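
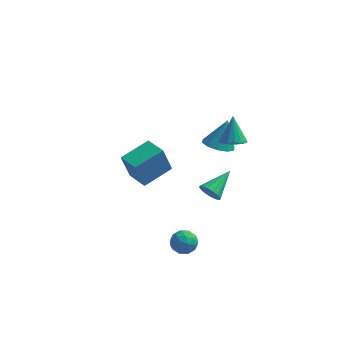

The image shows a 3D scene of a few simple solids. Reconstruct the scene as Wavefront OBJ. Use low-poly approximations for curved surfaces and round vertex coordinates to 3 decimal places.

v 3.648 0.34 2.936
v 4.405 0.627 2.897
v 3.452 1.08 4.544
v 4.166 0.927 2.729
v 3.788 1.071 2.617
v 3.373 1.019 2.59
v 3.031 0.785 2.657
v 2.855 0.431 2.798
v 2.891 0.054 2.976
v 3.13 -0.247 3.144
v 3.508 -0.391 3.256
v 3.923 -0.339 3.283
v 4.265 -0.104 3.216
v 4.441 0.249 3.075
v 1.841 -2.75 -3.863
v 2.33 -3.446 -3.914
v 1.27 -3.234 -2.706
v 1.759 -3.93 -2.757
v 2.11 -3.175 -2.58
v 2.463 -2.876 -3.295
v 1.137 -3.804 -3.325
v 1.49 -3.505 -4.04
v 1.894 -4.098 -3.581
v 2.496 -3.709 -3.121
v 1.104 -2.971 -3.499
v 1.706 -2.582 -3.039
v 2.136 -3.055 -3.99
v 1.464 -3.625 -2.63
v 1.671 -3.181 -2.526
v 1.958 -3.59 -2.556
v 2.214 -2.72 -3.627
v 2.501 -3.129 -3.656
v 2.372 -2.97 -2.872
v 1.099 -3.551 -2.964
v 1.386 -3.96 -2.993
v 1.642 -3.09 -4.064
v 1.929 -3.499 -4.094
v 1.228 -3.71 -3.748
v 2.167 -3.848 -3.824
v 1.831 -4.132 -3.144
v 1.465 -4.058 -3.478
v 1.673 -3.882 -3.898
v 2.52 -3.619 -3.553
v 2.185 -3.903 -2.873
v 2.392 -3.46 -2.77
v 2.599 -3.284 -3.19
v 2.264 -4.002 -3.358
v 1.415 -2.777 -3.747
v 1.08 -3.061 -3.067
v 1.001 -3.396 -3.43
v 1.208 -3.22 -3.85
v 1.769 -2.548 -3.476
v 1.433 -2.832 -2.796
v 1.927 -2.798 -2.722
v 2.135 -2.622 -3.142
v 1.336 -2.678 -3.262
v -2.254 2.848 -4.331
v -2.699 2.49 -2.456
v -3.44 3.827 -4.425
v -3.885 3.469 -2.55
v -0.995 4.431 -3.73
v -1.44 4.073 -1.855
v -2.181 5.41 -3.824
v -2.626 5.052 -1.949
v 1.679 3.101 -4.342
v 2.096 3.239 -4.987
v 2.501 4.759 -3.458
v 1.75 3.439 -5.041
v 1.385 3.549 -4.909
v 1.099 3.539 -4.624
v 0.968 3.412 -4.264
v 1.028 3.201 -3.925
v 1.262 2.964 -3.697
v 1.609 2.763 -3.643
v 1.974 2.653 -3.775
v 2.26 2.663 -4.06
v 2.391 2.791 -4.42
v 2.331 3.001 -4.759
v 2.148 3.111 0.162
v 3.13 2.917 0.024
v 2.532 3.789 1.938
v 3.018 3.499 -0.174
v 2.575 3.932 -0.244
v 1.968 4.052 -0.158
v 1.43 3.812 0.049
v 1.167 3.305 0.3
v 1.278 2.723 0.497
v 1.722 2.29 0.567
v 2.329 2.17 0.482
v 2.866 2.41 0.274
f 2 1 4
f 2 4 3
f 4 1 5
f 4 5 3
f 5 1 6
f 5 6 3
f 6 1 7
f 6 7 3
f 7 1 8
f 7 8 3
f 8 1 9
f 8 9 3
f 9 1 10
f 9 10 3
f 10 1 11
f 10 11 3
f 11 1 12
f 11 12 3
f 12 1 13
f 12 13 3
f 13 1 14
f 13 14 3
f 14 1 2
f 14 2 3
f 15 52 31
f 52 26 55
f 31 55 20
f 52 55 31
f 15 31 27
f 31 20 32
f 27 32 16
f 31 32 27
f 15 27 36
f 27 16 37
f 36 37 22
f 27 37 36
f 15 36 48
f 36 22 51
f 48 51 25
f 36 51 48
f 15 48 52
f 48 25 56
f 52 56 26
f 48 56 52
f 16 32 43
f 32 20 46
f 43 46 24
f 32 46 43
f 20 55 33
f 55 26 54
f 33 54 19
f 55 54 33
f 26 56 53
f 56 25 49
f 53 49 17
f 56 49 53
f 25 51 50
f 51 22 38
f 50 38 21
f 51 38 50
f 22 37 42
f 37 16 39
f 42 39 23
f 37 39 42
f 18 44 30
f 44 24 45
f 30 45 19
f 44 45 30
f 18 30 28
f 30 19 29
f 28 29 17
f 30 29 28
f 18 28 35
f 28 17 34
f 35 34 21
f 28 34 35
f 18 35 40
f 35 21 41
f 40 41 23
f 35 41 40
f 18 40 44
f 40 23 47
f 44 47 24
f 40 47 44
f 19 45 33
f 45 24 46
f 33 46 20
f 45 46 33
f 17 29 53
f 29 19 54
f 53 54 26
f 29 54 53
f 21 34 50
f 34 17 49
f 50 49 25
f 34 49 50
f 23 41 42
f 41 21 38
f 42 38 22
f 41 38 42
f 24 47 43
f 47 23 39
f 43 39 16
f 47 39 43
f 58 60 57
f 61 58 57
f 57 60 59
f 59 61 57
f 58 64 60
f 62 58 61
f 62 64 58
f 60 64 59
f 63 61 59
f 59 64 63
f 63 62 61
f 64 62 63
f 66 65 68
f 66 68 67
f 68 65 69
f 68 69 67
f 69 65 70
f 69 70 67
f 70 65 71
f 70 71 67
f 71 65 72
f 71 72 67
f 72 65 73
f 72 73 67
f 73 65 74
f 73 74 67
f 74 65 75
f 74 75 67
f 75 65 76
f 75 76 67
f 76 65 77
f 76 77 67
f 77 65 78
f 77 78 67
f 78 65 66
f 78 66 67
f 80 79 82
f 80 82 81
f 82 79 83
f 82 83 81
f 83 79 84
f 83 84 81
f 84 79 85
f 84 85 81
f 85 79 86
f 85 86 81
f 86 79 87
f 86 87 81
f 87 79 88
f 87 88 81
f 88 79 89
f 88 89 81
f 89 79 90
f 89 90 81
f 90 79 80
f 90 80 81



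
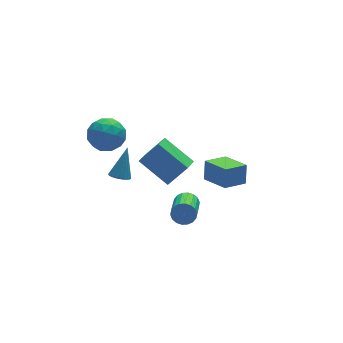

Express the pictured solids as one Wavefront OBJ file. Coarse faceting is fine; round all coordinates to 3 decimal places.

v -3.787 -0.648 2.726
v -3.515 -0.204 2.409
v -3.033 0.008 4.294
v -3.736 -0.097 2.47
v -3.967 -0.085 2.576
v -4.166 -0.171 2.708
v -4.299 -0.339 2.842
v -4.344 -0.561 2.957
v -4.293 -0.798 3.031
v -4.154 -1.009 3.053
v -3.951 -1.158 3.018
v -3.72 -1.218 2.932
v -3.501 -1.18 2.811
v -3.331 -1.051 2.675
v -3.239 -0.851 2.548
v -3.243 -0.617 2.451
v -3.34 -0.388 2.402
v -3.429 3.85 3.191
v -2.372 3.536 3.465
v -3.608 2.344 2.155
v -2.551 2.03 2.429
v -3.371 2.014 3.215
v -3.26 2.945 3.856
v -2.72 2.935 1.764
v -2.609 3.866 2.405
v -1.934 2.97 2.584
v -2.337 2.402 3.48
v -3.643 3.478 2.14
v -4.046 2.91 3.036
v -2.885 3.826 3.419
v -3.095 2.054 2.201
v -3.577 2.045 2.663
v -2.956 1.861 2.824
v -3.407 3.478 3.648
v -2.786 3.294 3.81
v -3.372 2.399 3.663
v -3.194 2.586 1.81
v -2.573 2.402 1.972
v -3.024 4.019 2.796
v -2.403 3.835 2.957
v -2.608 3.481 1.957
v -2.007 3.308 3.062
v -2.112 2.423 2.453
v -2.211 2.955 2.062
v -2.146 3.502 2.439
v -2.243 2.974 3.589
v -2.348 2.088 2.98
v -2.83 2.079 3.442
v -2.765 2.627 3.819
v -1.985 2.641 3.071
v -3.632 3.792 2.64
v -3.737 2.906 2.031
v -3.215 3.253 1.801
v -3.15 3.801 2.178
v -3.868 3.457 3.167
v -3.973 2.572 2.558
v -3.834 2.378 3.181
v -3.769 2.925 3.558
v -3.995 3.239 2.549
v 3.019 0.666 -2.482
v 3.278 1.118 -1.314
v 2.569 2.361 -3.039
v 2.829 2.813 -1.87
v 4.431 0.907 -2.89
v 4.691 1.359 -1.721
v 3.982 2.602 -3.446
v 4.241 3.054 -2.278
v -1.393 -1.405 1.655
v -0.381 -1.688 2.94
v -2.363 0.114 2.753
v -1.35 -0.169 4.038
v -0.69 -0.671 1.262
v 0.323 -0.954 2.547
v -1.659 0.848 2.36
v -0.647 0.565 3.645
v 0.242 -0.267 -1.768
v 0.685 -0.235 -1.213
v -0.18 -1.7 -0.438
v -0.622 -1.733 -0.992
v 0.447 -0.047 -1.124
v -0.418 -1.513 -0.349
v 0.168 0.097 -1.163
v -0.697 -1.369 -0.387
v -0.096 0.169 -1.321
v -0.961 -1.297 -0.545
v -0.293 0.154 -1.568
v -1.157 -1.311 -0.792
v -0.384 0.056 -1.854
v -1.248 -1.409 -1.079
v -0.351 -0.106 -2.123
v -1.215 -1.571 -1.348
v -0.2 -0.3 -2.322
v -1.065 -1.765 -1.547
v 0.038 -0.487 -2.411
v -0.827 -1.953 -1.636
v 0.317 -0.631 -2.373
v -0.548 -2.097 -1.597
v 0.581 -0.703 -2.215
v -0.284 -2.169 -1.439
v 0.777 -0.689 -1.968
v -0.087 -2.154 -1.192
v 0.868 -0.591 -1.681
v 0.004 -2.056 -0.906
v 0.835 -0.429 -1.412
v -0.029 -1.894 -0.637
f 2 1 4
f 2 4 3
f 4 1 5
f 4 5 3
f 5 1 6
f 5 6 3
f 6 1 7
f 6 7 3
f 7 1 8
f 7 8 3
f 8 1 9
f 8 9 3
f 9 1 10
f 9 10 3
f 10 1 11
f 10 11 3
f 11 1 12
f 11 12 3
f 12 1 13
f 12 13 3
f 13 1 14
f 13 14 3
f 14 1 15
f 14 15 3
f 15 1 16
f 15 16 3
f 16 1 17
f 16 17 3
f 17 1 2
f 17 2 3
f 18 55 34
f 55 29 58
f 34 58 23
f 55 58 34
f 18 34 30
f 34 23 35
f 30 35 19
f 34 35 30
f 18 30 39
f 30 19 40
f 39 40 25
f 30 40 39
f 18 39 51
f 39 25 54
f 51 54 28
f 39 54 51
f 18 51 55
f 51 28 59
f 55 59 29
f 51 59 55
f 19 35 46
f 35 23 49
f 46 49 27
f 35 49 46
f 23 58 36
f 58 29 57
f 36 57 22
f 58 57 36
f 29 59 56
f 59 28 52
f 56 52 20
f 59 52 56
f 28 54 53
f 54 25 41
f 53 41 24
f 54 41 53
f 25 40 45
f 40 19 42
f 45 42 26
f 40 42 45
f 21 47 33
f 47 27 48
f 33 48 22
f 47 48 33
f 21 33 31
f 33 22 32
f 31 32 20
f 33 32 31
f 21 31 38
f 31 20 37
f 38 37 24
f 31 37 38
f 21 38 43
f 38 24 44
f 43 44 26
f 38 44 43
f 21 43 47
f 43 26 50
f 47 50 27
f 43 50 47
f 22 48 36
f 48 27 49
f 36 49 23
f 48 49 36
f 20 32 56
f 32 22 57
f 56 57 29
f 32 57 56
f 24 37 53
f 37 20 52
f 53 52 28
f 37 52 53
f 26 44 45
f 44 24 41
f 45 41 25
f 44 41 45
f 27 50 46
f 50 26 42
f 46 42 19
f 50 42 46
f 61 63 60
f 64 61 60
f 60 63 62
f 62 64 60
f 61 67 63
f 65 61 64
f 65 67 61
f 63 67 62
f 66 64 62
f 62 67 66
f 66 65 64
f 67 65 66
f 69 71 68
f 72 69 68
f 68 71 70
f 70 72 68
f 69 75 71
f 73 69 72
f 73 75 69
f 71 75 70
f 74 72 70
f 70 75 74
f 74 73 72
f 75 73 74
f 77 76 80
f 77 80 78
f 78 80 81
f 78 81 79
f 80 76 82
f 80 82 81
f 81 82 83
f 81 83 79
f 82 76 84
f 82 84 83
f 83 84 85
f 83 85 79
f 84 76 86
f 84 86 85
f 85 86 87
f 85 87 79
f 86 76 88
f 86 88 87
f 87 88 89
f 87 89 79
f 88 76 90
f 88 90 89
f 89 90 91
f 89 91 79
f 90 76 92
f 90 92 91
f 91 92 93
f 91 93 79
f 92 76 94
f 92 94 93
f 93 94 95
f 93 95 79
f 94 76 96
f 94 96 95
f 95 96 97
f 95 97 79
f 96 76 98
f 96 98 97
f 97 98 99
f 97 99 79
f 98 76 100
f 98 100 99
f 99 100 101
f 99 101 79
f 100 76 102
f 100 102 101
f 101 102 103
f 101 103 79
f 102 76 104
f 102 104 103
f 103 104 105
f 103 105 79
f 104 76 77
f 104 77 105
f 105 77 78
f 105 78 79



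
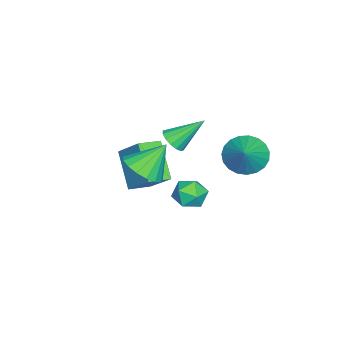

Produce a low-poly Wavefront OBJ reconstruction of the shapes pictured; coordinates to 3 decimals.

v 3.662 -1.655 0.094
v 4.348 -0.866 -0.08
v 3.018 -0.805 1.406
v 3.944 -0.739 -0.36
v 3.476 -0.823 -0.536
v 3.05 -1.097 -0.567
v 2.764 -1.498 -0.447
v 2.684 -1.936 -0.203
v 2.828 -2.309 0.109
v 3.163 -2.532 0.418
v 3.612 -2.554 0.652
v 4.073 -2.37 0.759
v 4.439 -2.022 0.714
v 4.628 -1.59 0.526
v 4.595 -1.173 0.24
v -0.765 -2.824 -4.509
v -2.001 -3.727 -2.971
v 0.039 -1.572 -3.128
v -1.198 -2.474 -1.59
v 0.078 -3.606 -4.29
v -1.159 -4.508 -2.752
v 0.881 -2.353 -2.909
v -0.355 -3.256 -1.371
v -2.046 -2.16 -2.066
v -1.769 -2.564 -1.524
v -2.614 -0.84 -0.794
v -1.486 -2.338 -1.632
v -1.353 -2.064 -1.856
v -1.406 -1.817 -2.137
v -1.629 -1.661 -2.398
v -1.965 -1.639 -2.571
v -2.322 -1.757 -2.608
v -2.605 -1.983 -2.5
v -2.738 -2.256 -2.276
v -2.686 -2.504 -1.996
v -2.462 -2.66 -1.734
v -2.126 -2.681 -1.561
v -1.839 1.335 -2.146
v -1.193 1.602 -2.983
v -0.561 1.605 -1.074
v -1.372 2.003 -2.87
v -1.632 2.289 -2.633
v -1.927 2.409 -2.311
v -2.208 2.344 -1.96
v -2.424 2.105 -1.642
v -2.539 1.732 -1.411
v -2.534 1.291 -1.307
v -2.408 0.857 -1.348
v -2.183 0.507 -1.527
v -1.9 0.299 -1.814
v -1.605 0.271 -2.157
v -1.352 0.426 -2.499
v -1.182 0.739 -2.779
v -1.126 1.155 -2.951
v 1.174 0.524 -2.658
v 1.707 0.344 -3.338
v 1.133 -0.864 -2.322
v 1.666 -1.044 -3.002
v 1.977 -0.603 -2.303
v 2.002 0.255 -2.511
v 0.838 -0.775 -3.149
v 0.863 0.083 -3.357
v 1.499 -0.459 -3.642
v 2.203 -0.353 -3.119
v 0.637 -0.167 -2.541
v 1.341 -0.061 -2.018
f 2 1 4
f 2 4 3
f 4 1 5
f 4 5 3
f 5 1 6
f 5 6 3
f 6 1 7
f 6 7 3
f 7 1 8
f 7 8 3
f 8 1 9
f 8 9 3
f 9 1 10
f 9 10 3
f 10 1 11
f 10 11 3
f 11 1 12
f 11 12 3
f 12 1 13
f 12 13 3
f 13 1 14
f 13 14 3
f 14 1 15
f 14 15 3
f 15 1 2
f 15 2 3
f 17 19 16
f 20 17 16
f 16 19 18
f 18 20 16
f 17 23 19
f 21 17 20
f 21 23 17
f 19 23 18
f 22 20 18
f 18 23 22
f 22 21 20
f 23 21 22
f 25 24 27
f 25 27 26
f 27 24 28
f 27 28 26
f 28 24 29
f 28 29 26
f 29 24 30
f 29 30 26
f 30 24 31
f 30 31 26
f 31 24 32
f 31 32 26
f 32 24 33
f 32 33 26
f 33 24 34
f 33 34 26
f 34 24 35
f 34 35 26
f 35 24 36
f 35 36 26
f 36 24 37
f 36 37 26
f 37 24 25
f 37 25 26
f 39 38 41
f 39 41 40
f 41 38 42
f 41 42 40
f 42 38 43
f 42 43 40
f 43 38 44
f 43 44 40
f 44 38 45
f 44 45 40
f 45 38 46
f 45 46 40
f 46 38 47
f 46 47 40
f 47 38 48
f 47 48 40
f 48 38 49
f 48 49 40
f 49 38 50
f 49 50 40
f 50 38 51
f 50 51 40
f 51 38 52
f 51 52 40
f 52 38 53
f 52 53 40
f 53 38 54
f 53 54 40
f 54 38 39
f 54 39 40
f 55 66 60
f 55 60 56
f 55 56 62
f 55 62 65
f 55 65 66
f 56 60 64
f 60 66 59
f 66 65 57
f 65 62 61
f 62 56 63
f 58 64 59
f 58 59 57
f 58 57 61
f 58 61 63
f 58 63 64
f 59 64 60
f 57 59 66
f 61 57 65
f 63 61 62
f 64 63 56



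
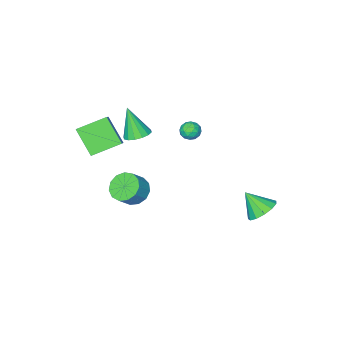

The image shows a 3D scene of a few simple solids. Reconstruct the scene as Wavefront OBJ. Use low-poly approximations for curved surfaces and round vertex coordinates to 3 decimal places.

v 1.52 -0.509 1.426
v 1.523 -1.815 2.737
v 2.331 0.469 2.398
v 2.334 -0.837 3.709
v 3.046 -1.143 0.791
v 3.049 -2.449 2.102
v 3.857 -0.165 1.763
v 3.86 -1.471 3.074
v -3.741 -1.101 -0.298
v -3.282 -1.108 -0.761
v -4.258 -1.872 -0.799
v -3.799 -1.879 -1.262
v -3.659 -2.088 -0.66
v -3.34 -1.612 -0.351
v -4.2 -1.368 -1.209
v -3.881 -0.892 -0.9
v -3.566 -1.274 -1.324
v -3.231 -1.719 -0.985
v -4.309 -1.261 -0.575
v -3.974 -1.706 -0.236
v -3.466 -1.037 -0.486
v -4.074 -1.943 -1.074
v -3.992 -2.066 -0.721
v -3.722 -2.07 -0.993
v -3.5 -1.333 -0.245
v -3.23 -1.337 -0.516
v -3.452 -1.913 -0.457
v -4.31 -1.643 -1.044
v -4.04 -1.647 -1.315
v -3.818 -0.91 -0.567
v -3.548 -0.914 -0.839
v -4.088 -1.067 -1.103
v -3.363 -1.139 -1.089
v -3.667 -1.592 -1.383
v -3.903 -1.291 -1.352
v -3.715 -1.011 -1.17
v -3.166 -1.4 -0.889
v -3.47 -1.853 -1.183
v -3.388 -1.976 -0.83
v -3.2 -1.696 -0.648
v -3.333 -1.497 -1.22
v -4.07 -1.127 -0.377
v -4.374 -1.58 -0.671
v -4.34 -1.284 -0.912
v -4.152 -1.004 -0.73
v -3.873 -1.388 -0.177
v -4.177 -1.841 -0.471
v -3.825 -1.969 -0.39
v -3.637 -1.689 -0.208
v -4.207 -1.483 -0.34
v -0.18 -1.541 0.612
v 0.59 -1.721 0.491
v -0.08 -2.319 2.408
v 0.593 -1.341 0.656
v 0.389 -1.014 0.808
v 0.033 -0.829 0.908
v -0.381 -0.835 0.928
v -0.741 -1.03 0.864
v -0.95 -1.362 0.732
v -0.953 -1.742 0.568
v -0.749 -2.068 0.415
v -0.392 -2.254 0.315
v 0.022 -2.248 0.295
v 0.381 -2.053 0.359
v -4.121 4.308 -3.972
v -3.287 4.797 -3.883
v -3.679 3.352 -2.848
v -3.642 5.034 -3.542
v -4.148 5.041 -3.337
v -4.646 4.815 -3.333
v -4.977 4.429 -3.532
v -5.036 4.004 -3.871
v -4.805 3.676 -4.241
v -4.356 3.548 -4.526
v -3.833 3.662 -4.635
v -3.401 3.981 -4.533
v -3.198 4.404 -4.253
v 0.261 -1.26 -3.738
v 0.877 -0.886 -4.372
v 1.675 -0.785 -3.536
v 1.059 -1.16 -2.902
v 0.604 -0.47 -4.161
v 1.402 -0.369 -3.325
v 0.221 -0.304 -3.815
v 1.02 -0.204 -2.98
v -0.148 -0.443 -3.446
v 0.65 -0.342 -2.61
v -0.388 -0.841 -3.169
v 0.41 -0.74 -2.333
v -0.422 -1.372 -3.072
v 0.376 -1.271 -2.237
v -0.239 -1.868 -3.187
v 0.559 -1.767 -2.352
v 0.103 -2.171 -3.477
v 0.901 -2.07 -2.641
v 0.495 -2.185 -3.85
v 1.293 -2.084 -3.014
v 0.812 -1.905 -4.187
v 1.611 -1.805 -3.351
v 0.955 -1.421 -4.381
v 1.753 -1.32 -3.546
f 2 4 1
f 5 2 1
f 1 4 3
f 3 5 1
f 2 8 4
f 6 2 5
f 6 8 2
f 4 8 3
f 7 5 3
f 3 8 7
f 7 6 5
f 8 6 7
f 9 46 25
f 46 20 49
f 25 49 14
f 46 49 25
f 9 25 21
f 25 14 26
f 21 26 10
f 25 26 21
f 9 21 30
f 21 10 31
f 30 31 16
f 21 31 30
f 9 30 42
f 30 16 45
f 42 45 19
f 30 45 42
f 9 42 46
f 42 19 50
f 46 50 20
f 42 50 46
f 10 26 37
f 26 14 40
f 37 40 18
f 26 40 37
f 14 49 27
f 49 20 48
f 27 48 13
f 49 48 27
f 20 50 47
f 50 19 43
f 47 43 11
f 50 43 47
f 19 45 44
f 45 16 32
f 44 32 15
f 45 32 44
f 16 31 36
f 31 10 33
f 36 33 17
f 31 33 36
f 12 38 24
f 38 18 39
f 24 39 13
f 38 39 24
f 12 24 22
f 24 13 23
f 22 23 11
f 24 23 22
f 12 22 29
f 22 11 28
f 29 28 15
f 22 28 29
f 12 29 34
f 29 15 35
f 34 35 17
f 29 35 34
f 12 34 38
f 34 17 41
f 38 41 18
f 34 41 38
f 13 39 27
f 39 18 40
f 27 40 14
f 39 40 27
f 11 23 47
f 23 13 48
f 47 48 20
f 23 48 47
f 15 28 44
f 28 11 43
f 44 43 19
f 28 43 44
f 17 35 36
f 35 15 32
f 36 32 16
f 35 32 36
f 18 41 37
f 41 17 33
f 37 33 10
f 41 33 37
f 52 51 54
f 52 54 53
f 54 51 55
f 54 55 53
f 55 51 56
f 55 56 53
f 56 51 57
f 56 57 53
f 57 51 58
f 57 58 53
f 58 51 59
f 58 59 53
f 59 51 60
f 59 60 53
f 60 51 61
f 60 61 53
f 61 51 62
f 61 62 53
f 62 51 63
f 62 63 53
f 63 51 64
f 63 64 53
f 64 51 52
f 64 52 53
f 66 65 68
f 66 68 67
f 68 65 69
f 68 69 67
f 69 65 70
f 69 70 67
f 70 65 71
f 70 71 67
f 71 65 72
f 71 72 67
f 72 65 73
f 72 73 67
f 73 65 74
f 73 74 67
f 74 65 75
f 74 75 67
f 75 65 76
f 75 76 67
f 76 65 77
f 76 77 67
f 77 65 66
f 77 66 67
f 79 78 82
f 79 82 80
f 80 82 83
f 80 83 81
f 82 78 84
f 82 84 83
f 83 84 85
f 83 85 81
f 84 78 86
f 84 86 85
f 85 86 87
f 85 87 81
f 86 78 88
f 86 88 87
f 87 88 89
f 87 89 81
f 88 78 90
f 88 90 89
f 89 90 91
f 89 91 81
f 90 78 92
f 90 92 91
f 91 92 93
f 91 93 81
f 92 78 94
f 92 94 93
f 93 94 95
f 93 95 81
f 94 78 96
f 94 96 95
f 95 96 97
f 95 97 81
f 96 78 98
f 96 98 97
f 97 98 99
f 97 99 81
f 98 78 100
f 98 100 99
f 99 100 101
f 99 101 81
f 100 78 79
f 100 79 101
f 101 79 80
f 101 80 81



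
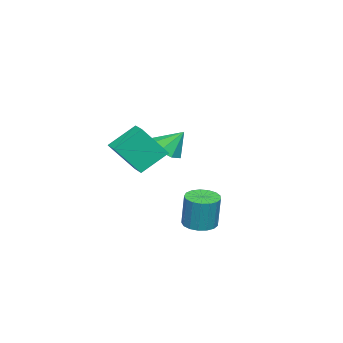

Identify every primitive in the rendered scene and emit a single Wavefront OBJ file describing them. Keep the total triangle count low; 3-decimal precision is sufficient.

v -3.054 -1.538 -0.863
v -2.327 -0.905 -1.226
v -3.246 -0.602 0.383
v -3.049 -0.715 -1.481
v -3.773 -1.007 -1.374
v -4.076 -1.61 -0.967
v -3.78 -2.171 -0.499
v -3.059 -2.362 -0.244
v -2.334 -2.07 -0.352
v -2.031 -1.466 -0.759
v 1.1 2.28 -4.249
v 1.726 2.948 -4.413
v 1.966 3.208 -2.434
v 1.34 2.54 -2.271
v 1.338 3.167 -4.395
v 1.579 3.427 -2.416
v 0.897 3.183 -4.343
v 1.137 3.443 -2.364
v 0.501 2.992 -4.27
v 0.742 3.251 -2.291
v 0.243 2.638 -4.192
v 0.484 2.897 -2.213
v 0.181 2.202 -4.127
v 0.422 2.461 -2.149
v 0.33 1.784 -4.091
v 0.57 2.043 -2.112
v 0.654 1.479 -4.09
v 0.895 1.739 -2.111
v 1.081 1.359 -4.126
v 1.322 1.618 -2.148
v 1.513 1.449 -4.19
v 1.753 1.709 -2.212
v 1.849 1.73 -4.268
v 2.09 1.989 -2.29
v 2.014 2.137 -4.342
v 2.254 2.396 -2.363
v 1.969 2.576 -4.394
v 2.21 2.836 -2.415
v 1.798 0.52 0.858
v 2.642 -0.542 2.577
v 2.562 1.25 0.933
v 3.407 0.188 2.653
v 2.873 -0.488 -0.293
v 3.718 -1.55 1.427
v 3.638 0.242 -0.217
v 4.482 -0.82 1.502
f 2 1 4
f 2 4 3
f 4 1 5
f 4 5 3
f 5 1 6
f 5 6 3
f 6 1 7
f 6 7 3
f 7 1 8
f 7 8 3
f 8 1 9
f 8 9 3
f 9 1 10
f 9 10 3
f 10 1 2
f 10 2 3
f 12 11 15
f 12 15 13
f 13 15 16
f 13 16 14
f 15 11 17
f 15 17 16
f 16 17 18
f 16 18 14
f 17 11 19
f 17 19 18
f 18 19 20
f 18 20 14
f 19 11 21
f 19 21 20
f 20 21 22
f 20 22 14
f 21 11 23
f 21 23 22
f 22 23 24
f 22 24 14
f 23 11 25
f 23 25 24
f 24 25 26
f 24 26 14
f 25 11 27
f 25 27 26
f 26 27 28
f 26 28 14
f 27 11 29
f 27 29 28
f 28 29 30
f 28 30 14
f 29 11 31
f 29 31 30
f 30 31 32
f 30 32 14
f 31 11 33
f 31 33 32
f 32 33 34
f 32 34 14
f 33 11 35
f 33 35 34
f 34 35 36
f 34 36 14
f 35 11 37
f 35 37 36
f 36 37 38
f 36 38 14
f 37 11 12
f 37 12 38
f 38 12 13
f 38 13 14
f 40 42 39
f 43 40 39
f 39 42 41
f 41 43 39
f 40 46 42
f 44 40 43
f 44 46 40
f 42 46 41
f 45 43 41
f 41 46 45
f 45 44 43
f 46 44 45



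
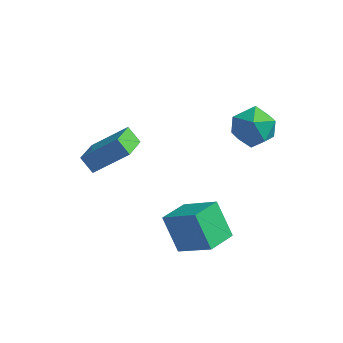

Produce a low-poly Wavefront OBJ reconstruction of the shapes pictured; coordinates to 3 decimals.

v 2.351 -4.79 -4.745
v 1.375 -4.122 -3.27
v 2.853 -3.407 -5.039
v 1.877 -2.74 -3.564
v 3.983 -5.12 -3.516
v 3.007 -4.453 -2.041
v 4.485 -3.738 -3.81
v 3.509 -3.07 -2.335
v 4.238 1.851 -0.538
v 4.825 1.009 0.04
v 2.935 0.571 -1.08
v 3.522 -0.271 -0.502
v 2.97 0.579 0.098
v 3.775 1.371 0.432
v 3.985 0.209 -1.472
v 4.79 1.001 -1.138
v 4.668 -0.005 -0.537
v 4.041 0.223 0.433
v 3.719 1.357 -1.473
v 3.092 1.585 -0.503
v -2.533 -3.812 -0.552
v -1.028 -3.199 0.762
v -2.61 -2.332 -1.155
v -1.105 -1.719 0.159
v -1.875 -4.041 -1.199
v -0.37 -3.428 0.115
v -1.952 -2.561 -1.802
v -0.447 -1.948 -0.488
f 2 4 1
f 5 2 1
f 1 4 3
f 3 5 1
f 2 8 4
f 6 2 5
f 6 8 2
f 4 8 3
f 7 5 3
f 3 8 7
f 7 6 5
f 8 6 7
f 9 20 14
f 9 14 10
f 9 10 16
f 9 16 19
f 9 19 20
f 10 14 18
f 14 20 13
f 20 19 11
f 19 16 15
f 16 10 17
f 12 18 13
f 12 13 11
f 12 11 15
f 12 15 17
f 12 17 18
f 13 18 14
f 11 13 20
f 15 11 19
f 17 15 16
f 18 17 10
f 22 24 21
f 25 22 21
f 21 24 23
f 23 25 21
f 22 28 24
f 26 22 25
f 26 28 22
f 24 28 23
f 27 25 23
f 23 28 27
f 27 26 25
f 28 26 27



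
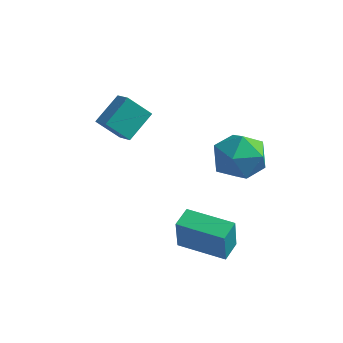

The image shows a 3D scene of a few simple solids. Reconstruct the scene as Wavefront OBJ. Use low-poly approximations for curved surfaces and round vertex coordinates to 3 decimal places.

v 1.808 0.328 -2.45
v 1.899 0.001 -0.927
v 1.785 1.266 -2.248
v 1.876 0.939 -0.725
v 3.824 0.401 -2.555
v 3.915 0.074 -1.032
v 3.801 1.339 -2.353
v 3.892 1.012 -0.83
v 3.503 4.134 1.645
v 3.881 3.601 0.616
v 2.079 2.779 1.824
v 2.457 2.246 0.795
v 3.151 2.198 1.797
v 4.031 3.036 1.686
v 1.929 3.344 0.754
v 2.809 4.182 0.643
v 2.908 3.113 0.065
v 3.664 2.404 0.709
v 2.296 3.976 1.731
v 3.052 3.267 2.375
v -1.624 2.015 1.509
v -2.418 1.535 2.476
v -1.316 3.232 2.366
v -2.11 2.753 3.333
v -0.93 1.587 1.867
v -1.724 1.108 2.834
v -0.622 2.805 2.724
v -1.416 2.325 3.691
f 2 4 1
f 5 2 1
f 1 4 3
f 3 5 1
f 2 8 4
f 6 2 5
f 6 8 2
f 4 8 3
f 7 5 3
f 3 8 7
f 7 6 5
f 8 6 7
f 9 20 14
f 9 14 10
f 9 10 16
f 9 16 19
f 9 19 20
f 10 14 18
f 14 20 13
f 20 19 11
f 19 16 15
f 16 10 17
f 12 18 13
f 12 13 11
f 12 11 15
f 12 15 17
f 12 17 18
f 13 18 14
f 11 13 20
f 15 11 19
f 17 15 16
f 18 17 10
f 22 24 21
f 25 22 21
f 21 24 23
f 23 25 21
f 22 28 24
f 26 22 25
f 26 28 22
f 24 28 23
f 27 25 23
f 23 28 27
f 27 26 25
f 28 26 27



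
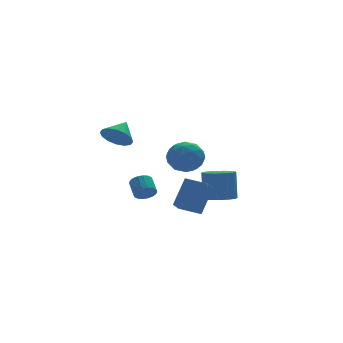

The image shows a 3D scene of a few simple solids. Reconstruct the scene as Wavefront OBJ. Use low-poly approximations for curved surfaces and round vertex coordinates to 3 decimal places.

v 3.599 2.796 -5.002
v 4.617 2.437 -4.974
v 4.74 2.945 -2.95
v 3.721 3.304 -2.978
v 4.647 3.027 -5.123
v 4.77 3.534 -3.099
v 4.344 3.543 -5.234
v 4.467 4.05 -3.21
v 3.804 3.822 -5.271
v 3.927 4.329 -3.248
v 3.2 3.775 -5.223
v 3.323 4.283 -3.199
v 2.721 3.418 -5.104
v 2.844 3.925 -3.081
v 2.522 2.864 -4.953
v 2.645 3.371 -2.929
v 2.664 2.288 -4.818
v 2.787 2.795 -2.794
v 3.103 1.873 -4.74
v 3.226 2.38 -2.717
v 3.699 1.752 -4.746
v 3.822 2.259 -2.723
v 4.263 1.962 -4.833
v 4.386 2.469 -2.809
v -4.349 -0.61 2.207
v -3.571 -0.813 1.563
v -3.451 0.15 3.053
v -3.785 -0.359 1.382
v -4.15 0.027 1.423
v -4.568 0.243 1.673
v -4.928 0.23 2.066
v -5.133 -0.008 2.497
v -5.127 -0.407 2.85
v -4.914 -0.861 3.031
v -4.548 -1.248 2.991
v -4.13 -1.463 2.741
v -3.77 -1.451 2.347
v -3.566 -1.213 1.916
v -0.887 -0.785 0.779
v -0.234 0.236 0.923
v 0.174 -1.236 -0.823
v 0.827 -0.215 -0.679
v 0.941 -1.131 0.119
v 0.285 -0.852 1.109
v -0.345 -0.148 -1.009
v -1.001 0.131 -0.019
v 0.1 0.629 -0.182
v 0.895 0.022 0.516
v -0.955 -1.022 -0.416
v -0.16 -1.629 0.282
v -0.654 -0.235 0.992
v 0.594 -0.765 -0.892
v 0.661 -1.303 -0.423
v 1.044 -0.703 -0.337
v -0.348 -0.874 1.101
v 0.035 -0.275 1.186
v 0.726 -1.078 0.713
v -0.095 -0.725 -1.086
v 0.288 -0.126 -1.001
v -1.104 -0.297 0.437
v -0.721 0.303 0.523
v -0.786 0.078 -0.613
v -0.074 0.596 0.427
v 0.55 0.331 -0.514
v -0.139 0.371 -0.709
v -0.524 0.534 -0.127
v 0.394 0.239 0.837
v 1.017 -0.026 -0.104
v 1.085 -0.564 0.365
v 0.699 -0.4 0.947
v 0.59 0.47 0.188
v -1.077 -0.974 0.204
v -0.454 -1.239 -0.737
v -0.759 -0.6 -0.847
v -1.145 -0.436 -0.265
v -0.61 -1.331 0.614
v 0.014 -1.596 -0.327
v 0.464 -1.534 0.227
v 0.079 -1.371 0.809
v -0.65 -1.47 -0.088
v -0.443 -3.109 -3.261
v 0.556 -2.481 -1.523
v -1.475 -2.134 -3.019
v -0.476 -1.506 -1.282
v 0.296 -2.134 -4.038
v 1.295 -1.506 -2.301
v -0.736 -1.159 -3.797
v 0.263 -0.531 -2.059
v -2.346 0.042 -2.76
v -1.802 0.256 -3.164
v -1.71 1.231 -2.524
v -2.254 1.018 -2.12
v -2.053 0.377 -3.313
v -1.961 1.353 -2.673
v -2.362 0.432 -3.353
v -2.269 1.408 -2.713
v -2.667 0.41 -3.275
v -2.575 1.386 -2.636
v -2.909 0.315 -3.095
v -2.817 1.291 -2.456
v -3.039 0.166 -2.849
v -2.947 1.142 -2.21
v -3.033 -0.007 -2.585
v -2.94 0.968 -1.946
v -2.89 -0.171 -2.356
v -2.798 0.804 -1.716
v -2.639 -0.293 -2.207
v -2.547 0.683 -1.567
v -2.331 -0.348 -2.167
v -2.238 0.628 -1.527
v -2.025 -0.326 -2.244
v -1.933 0.65 -1.605
v -1.783 -0.231 -2.424
v -1.691 0.745 -1.785
v -1.653 -0.082 -2.67
v -1.561 0.894 -2.031
v -1.66 0.092 -2.934
v -1.567 1.067 -2.295
f 2 1 5
f 2 5 3
f 3 5 6
f 3 6 4
f 5 1 7
f 5 7 6
f 6 7 8
f 6 8 4
f 7 1 9
f 7 9 8
f 8 9 10
f 8 10 4
f 9 1 11
f 9 11 10
f 10 11 12
f 10 12 4
f 11 1 13
f 11 13 12
f 12 13 14
f 12 14 4
f 13 1 15
f 13 15 14
f 14 15 16
f 14 16 4
f 15 1 17
f 15 17 16
f 16 17 18
f 16 18 4
f 17 1 19
f 17 19 18
f 18 19 20
f 18 20 4
f 19 1 21
f 19 21 20
f 20 21 22
f 20 22 4
f 21 1 23
f 21 23 22
f 22 23 24
f 22 24 4
f 23 1 2
f 23 2 24
f 24 2 3
f 24 3 4
f 26 25 28
f 26 28 27
f 28 25 29
f 28 29 27
f 29 25 30
f 29 30 27
f 30 25 31
f 30 31 27
f 31 25 32
f 31 32 27
f 32 25 33
f 32 33 27
f 33 25 34
f 33 34 27
f 34 25 35
f 34 35 27
f 35 25 36
f 35 36 27
f 36 25 37
f 36 37 27
f 37 25 38
f 37 38 27
f 38 25 26
f 38 26 27
f 39 76 55
f 76 50 79
f 55 79 44
f 76 79 55
f 39 55 51
f 55 44 56
f 51 56 40
f 55 56 51
f 39 51 60
f 51 40 61
f 60 61 46
f 51 61 60
f 39 60 72
f 60 46 75
f 72 75 49
f 60 75 72
f 39 72 76
f 72 49 80
f 76 80 50
f 72 80 76
f 40 56 67
f 56 44 70
f 67 70 48
f 56 70 67
f 44 79 57
f 79 50 78
f 57 78 43
f 79 78 57
f 50 80 77
f 80 49 73
f 77 73 41
f 80 73 77
f 49 75 74
f 75 46 62
f 74 62 45
f 75 62 74
f 46 61 66
f 61 40 63
f 66 63 47
f 61 63 66
f 42 68 54
f 68 48 69
f 54 69 43
f 68 69 54
f 42 54 52
f 54 43 53
f 52 53 41
f 54 53 52
f 42 52 59
f 52 41 58
f 59 58 45
f 52 58 59
f 42 59 64
f 59 45 65
f 64 65 47
f 59 65 64
f 42 64 68
f 64 47 71
f 68 71 48
f 64 71 68
f 43 69 57
f 69 48 70
f 57 70 44
f 69 70 57
f 41 53 77
f 53 43 78
f 77 78 50
f 53 78 77
f 45 58 74
f 58 41 73
f 74 73 49
f 58 73 74
f 47 65 66
f 65 45 62
f 66 62 46
f 65 62 66
f 48 71 67
f 71 47 63
f 67 63 40
f 71 63 67
f 82 84 81
f 85 82 81
f 81 84 83
f 83 85 81
f 82 88 84
f 86 82 85
f 86 88 82
f 84 88 83
f 87 85 83
f 83 88 87
f 87 86 85
f 88 86 87
f 90 89 93
f 90 93 91
f 91 93 94
f 91 94 92
f 93 89 95
f 93 95 94
f 94 95 96
f 94 96 92
f 95 89 97
f 95 97 96
f 96 97 98
f 96 98 92
f 97 89 99
f 97 99 98
f 98 99 100
f 98 100 92
f 99 89 101
f 99 101 100
f 100 101 102
f 100 102 92
f 101 89 103
f 101 103 102
f 102 103 104
f 102 104 92
f 103 89 105
f 103 105 104
f 104 105 106
f 104 106 92
f 105 89 107
f 105 107 106
f 106 107 108
f 106 108 92
f 107 89 109
f 107 109 108
f 108 109 110
f 108 110 92
f 109 89 111
f 109 111 110
f 110 111 112
f 110 112 92
f 111 89 113
f 111 113 112
f 112 113 114
f 112 114 92
f 113 89 115
f 113 115 114
f 114 115 116
f 114 116 92
f 115 89 117
f 115 117 116
f 116 117 118
f 116 118 92
f 117 89 90
f 117 90 118
f 118 90 91
f 118 91 92



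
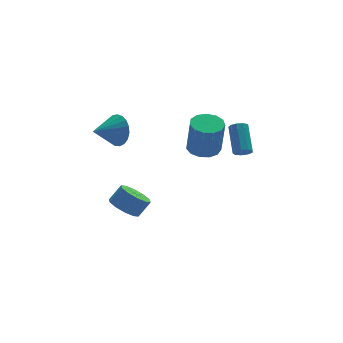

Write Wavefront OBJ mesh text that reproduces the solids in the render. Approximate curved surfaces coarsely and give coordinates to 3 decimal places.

v 3.39 -0.966 0.207
v 3.807 -1.213 0.394
v 4.127 0.158 1.499
v 3.71 0.406 1.313
v 3.9 -1.011 0.116
v 4.22 0.36 1.222
v 3.754 -0.788 -0.119
v 4.074 0.583 0.987
v 3.438 -0.647 -0.201
v 3.758 0.724 0.904
v 3.099 -0.656 -0.092
v 3.419 0.715 1.013
v 2.896 -0.809 0.157
v 3.217 0.562 1.262
v 2.925 -1.036 0.429
v 3.245 0.335 1.535
v 3.171 -1.229 0.598
v 3.491 0.142 1.703
v 3.519 -1.3 0.584
v 3.84 0.072 1.69
v -2.199 1.492 -4.216
v -1.465 1.415 -4.798
v -0.766 1.492 -3.925
v -1.501 1.568 -3.344
v -1.593 1.979 -4.744
v -0.895 2.056 -3.872
v -1.953 2.357 -4.489
v -1.255 2.433 -3.617
v -2.407 2.404 -4.13
v -1.709 2.481 -3.257
v -2.782 2.103 -3.803
v -2.083 2.18 -2.931
v -2.934 1.568 -3.635
v -2.235 1.645 -2.762
v -2.805 1.004 -3.688
v -2.107 1.081 -2.816
v -2.445 0.627 -3.943
v -1.747 0.703 -3.071
v -1.991 0.579 -4.303
v -1.293 0.656 -3.43
v -1.617 0.88 -4.629
v -0.918 0.957 -3.757
v 0.959 -1.653 1.521
v 1.642 -1.108 1.627
v 1.664 -1.522 3.624
v 0.981 -2.067 3.519
v 1.233 -0.834 1.688
v 1.255 -1.247 3.685
v 0.737 -0.82 1.696
v 0.76 -1.233 3.694
v 0.312 -1.07 1.649
v 0.334 -1.484 3.647
v 0.092 -1.506 1.561
v 0.114 -1.92 3.559
v 0.147 -1.988 1.461
v 0.17 -2.402 3.458
v 0.46 -2.364 1.38
v 0.483 -2.778 3.377
v 0.932 -2.515 1.343
v 0.954 -2.928 3.341
v 1.411 -2.391 1.363
v 1.434 -2.805 3.361
v 1.748 -2.034 1.434
v 1.77 -2.447 3.431
v 1.833 -1.555 1.532
v 1.856 -1.969 3.529
v -2.739 0.741 2.226
v -2.382 0.378 3.087
v -4.141 0.379 2.654
v -2.455 0.776 3.184
v -2.578 1.168 3.116
v -2.728 1.486 2.894
v -2.88 1.675 2.556
v -3.007 1.703 2.162
v -3.089 1.564 1.778
v -3.11 1.283 1.472
v -3.066 0.909 1.296
v -2.966 0.506 1.281
v -2.827 0.143 1.43
v -2.673 -0.116 1.716
v -2.53 -0.227 2.09
v -2.423 -0.171 2.488
v -2.371 0.044 2.841
f 2 1 5
f 2 5 3
f 3 5 6
f 3 6 4
f 5 1 7
f 5 7 6
f 6 7 8
f 6 8 4
f 7 1 9
f 7 9 8
f 8 9 10
f 8 10 4
f 9 1 11
f 9 11 10
f 10 11 12
f 10 12 4
f 11 1 13
f 11 13 12
f 12 13 14
f 12 14 4
f 13 1 15
f 13 15 14
f 14 15 16
f 14 16 4
f 15 1 17
f 15 17 16
f 16 17 18
f 16 18 4
f 17 1 19
f 17 19 18
f 18 19 20
f 18 20 4
f 19 1 2
f 19 2 20
f 20 2 3
f 20 3 4
f 22 21 25
f 22 25 23
f 23 25 26
f 23 26 24
f 25 21 27
f 25 27 26
f 26 27 28
f 26 28 24
f 27 21 29
f 27 29 28
f 28 29 30
f 28 30 24
f 29 21 31
f 29 31 30
f 30 31 32
f 30 32 24
f 31 21 33
f 31 33 32
f 32 33 34
f 32 34 24
f 33 21 35
f 33 35 34
f 34 35 36
f 34 36 24
f 35 21 37
f 35 37 36
f 36 37 38
f 36 38 24
f 37 21 39
f 37 39 38
f 38 39 40
f 38 40 24
f 39 21 41
f 39 41 40
f 40 41 42
f 40 42 24
f 41 21 22
f 41 22 42
f 42 22 23
f 42 23 24
f 44 43 47
f 44 47 45
f 45 47 48
f 45 48 46
f 47 43 49
f 47 49 48
f 48 49 50
f 48 50 46
f 49 43 51
f 49 51 50
f 50 51 52
f 50 52 46
f 51 43 53
f 51 53 52
f 52 53 54
f 52 54 46
f 53 43 55
f 53 55 54
f 54 55 56
f 54 56 46
f 55 43 57
f 55 57 56
f 56 57 58
f 56 58 46
f 57 43 59
f 57 59 58
f 58 59 60
f 58 60 46
f 59 43 61
f 59 61 60
f 60 61 62
f 60 62 46
f 61 43 63
f 61 63 62
f 62 63 64
f 62 64 46
f 63 43 65
f 63 65 64
f 64 65 66
f 64 66 46
f 65 43 44
f 65 44 66
f 66 44 45
f 66 45 46
f 68 67 70
f 68 70 69
f 70 67 71
f 70 71 69
f 71 67 72
f 71 72 69
f 72 67 73
f 72 73 69
f 73 67 74
f 73 74 69
f 74 67 75
f 74 75 69
f 75 67 76
f 75 76 69
f 76 67 77
f 76 77 69
f 77 67 78
f 77 78 69
f 78 67 79
f 78 79 69
f 79 67 80
f 79 80 69
f 80 67 81
f 80 81 69
f 81 67 82
f 81 82 69
f 82 67 83
f 82 83 69
f 83 67 68
f 83 68 69



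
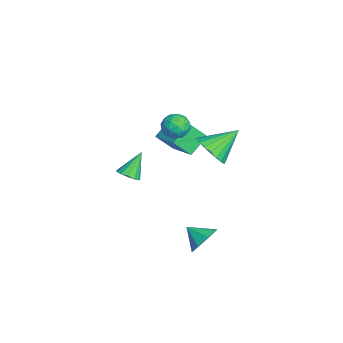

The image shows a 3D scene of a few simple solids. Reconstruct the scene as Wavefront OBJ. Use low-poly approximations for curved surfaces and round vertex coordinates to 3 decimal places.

v -1.334 0.388 2.792
v -0.655 0.452 3.248
v -1.385 -0.912 3.052
v -0.706 -0.848 3.508
v -1.408 -0.51 3.766
v -1.376 0.294 3.605
v -0.664 -0.754 2.695
v -0.632 0.05 2.534
v -0.241 -0.253 3.188
v -0.701 -0.102 3.85
v -1.339 -0.358 2.45
v -1.799 -0.207 3.112
v -0.99 0.534 2.997
v -1.05 -0.994 3.303
v -1.462 -0.796 3.454
v -1.063 -0.758 3.723
v -1.414 0.441 3.207
v -1.015 0.479 3.475
v -1.457 -0.087 3.78
v -1.025 -0.939 2.825
v -0.626 -0.901 3.093
v -0.977 0.298 2.577
v -0.578 0.336 2.846
v -0.583 -0.373 2.52
v -0.348 0.158 3.23
v -0.378 -0.607 3.383
v -0.353 -0.551 2.905
v -0.334 -0.079 2.81
v -0.618 0.246 3.619
v -0.648 -0.518 3.772
v -1.06 -0.32 3.924
v -1.042 0.153 3.829
v -0.375 -0.169 3.584
v -1.392 0.058 2.528
v -1.422 -0.706 2.681
v -0.998 -0.613 2.471
v -0.98 -0.14 2.376
v -1.662 0.147 2.917
v -1.692 -0.618 3.07
v -1.706 -0.381 3.49
v -1.687 0.091 3.395
v -1.665 -0.291 2.716
v 1.233 1.429 2.864
v 2.178 1.894 2.743
v 0.667 2.871 3.996
v 1.948 2.066 2.409
v 1.594 2.128 2.153
v 1.178 2.069 2.021
v 0.771 1.899 2.034
v 0.445 1.647 2.19
v 0.254 1.358 2.463
v 0.233 1.082 2.805
v 0.385 0.865 3.158
v 0.684 0.745 3.459
v 1.077 0.744 3.658
v 1.498 0.861 3.719
v 1.873 1.076 3.632
v 2.137 1.352 3.413
v 2.245 1.642 3.098
v 2.63 1.104 -3.022
v 3.487 0.73 -2.729
v 2.03 0.216 -2.398
v 3.221 1.245 -2.253
v 2.608 1.677 -2.228
v 2.009 1.773 -2.668
v 1.773 1.477 -3.315
v 2.04 0.962 -3.791
v 2.652 0.53 -3.816
v 3.252 0.434 -3.376
v -4.323 -0.253 -1.067
v -4.262 -1.204 -0.028
v -5.159 0.623 -0.217
v -5.098 -0.328 0.823
v -2.642 0.648 -0.343
v -2.581 -0.303 0.697
v -3.478 1.524 0.508
v -3.417 0.573 1.547
v -1.215 -2.692 -0.81
v -0.613 -2.708 -0.473
v -1.925 -1.968 0.49
v -0.622 -2.37 -0.666
v -0.819 -2.135 -0.904
v -1.141 -2.077 -1.113
v -1.487 -2.214 -1.226
v -1.747 -2.503 -1.207
v -1.837 -2.852 -1.062
v -1.73 -3.15 -0.837
v -1.459 -3.303 -0.604
v -1.111 -3.262 -0.436
v -0.795 -3.04 -0.387
f 1 38 17
f 38 12 41
f 17 41 6
f 38 41 17
f 1 17 13
f 17 6 18
f 13 18 2
f 17 18 13
f 1 13 22
f 13 2 23
f 22 23 8
f 13 23 22
f 1 22 34
f 22 8 37
f 34 37 11
f 22 37 34
f 1 34 38
f 34 11 42
f 38 42 12
f 34 42 38
f 2 18 29
f 18 6 32
f 29 32 10
f 18 32 29
f 6 41 19
f 41 12 40
f 19 40 5
f 41 40 19
f 12 42 39
f 42 11 35
f 39 35 3
f 42 35 39
f 11 37 36
f 37 8 24
f 36 24 7
f 37 24 36
f 8 23 28
f 23 2 25
f 28 25 9
f 23 25 28
f 4 30 16
f 30 10 31
f 16 31 5
f 30 31 16
f 4 16 14
f 16 5 15
f 14 15 3
f 16 15 14
f 4 14 21
f 14 3 20
f 21 20 7
f 14 20 21
f 4 21 26
f 21 7 27
f 26 27 9
f 21 27 26
f 4 26 30
f 26 9 33
f 30 33 10
f 26 33 30
f 5 31 19
f 31 10 32
f 19 32 6
f 31 32 19
f 3 15 39
f 15 5 40
f 39 40 12
f 15 40 39
f 7 20 36
f 20 3 35
f 36 35 11
f 20 35 36
f 9 27 28
f 27 7 24
f 28 24 8
f 27 24 28
f 10 33 29
f 33 9 25
f 29 25 2
f 33 25 29
f 44 43 46
f 44 46 45
f 46 43 47
f 46 47 45
f 47 43 48
f 47 48 45
f 48 43 49
f 48 49 45
f 49 43 50
f 49 50 45
f 50 43 51
f 50 51 45
f 51 43 52
f 51 52 45
f 52 43 53
f 52 53 45
f 53 43 54
f 53 54 45
f 54 43 55
f 54 55 45
f 55 43 56
f 55 56 45
f 56 43 57
f 56 57 45
f 57 43 58
f 57 58 45
f 58 43 59
f 58 59 45
f 59 43 44
f 59 44 45
f 61 60 63
f 61 63 62
f 63 60 64
f 63 64 62
f 64 60 65
f 64 65 62
f 65 60 66
f 65 66 62
f 66 60 67
f 66 67 62
f 67 60 68
f 67 68 62
f 68 60 69
f 68 69 62
f 69 60 61
f 69 61 62
f 71 73 70
f 74 71 70
f 70 73 72
f 72 74 70
f 71 77 73
f 75 71 74
f 75 77 71
f 73 77 72
f 76 74 72
f 72 77 76
f 76 75 74
f 77 75 76
f 79 78 81
f 79 81 80
f 81 78 82
f 81 82 80
f 82 78 83
f 82 83 80
f 83 78 84
f 83 84 80
f 84 78 85
f 84 85 80
f 85 78 86
f 85 86 80
f 86 78 87
f 86 87 80
f 87 78 88
f 87 88 80
f 88 78 89
f 88 89 80
f 89 78 90
f 89 90 80
f 90 78 79
f 90 79 80



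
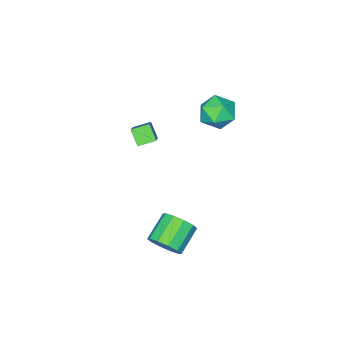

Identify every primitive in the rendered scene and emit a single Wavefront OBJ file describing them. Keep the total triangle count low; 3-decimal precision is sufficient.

v -0.718 2.259 3.008
v -0.088 2.327 2.291
v -1.592 1.313 2.149
v -0.962 1.381 1.432
v -0.725 0.917 2.235
v -0.185 1.502 2.766
v -1.495 2.138 1.674
v -0.955 2.723 2.205
v -0.568 2.252 1.467
v -0.092 1.498 1.813
v -1.588 2.142 2.627
v -1.112 1.388 2.973
v 3.567 2.847 -3.638
v 4 2.884 -2.92
v 2.766 2.63 -2.163
v 2.333 2.593 -2.882
v 3.833 3.363 -3.031
v 2.599 3.109 -2.275
v 3.565 3.644 -3.375
v 2.33 3.391 -2.618
v 3.297 3.621 -3.819
v 2.063 3.368 -3.062
v 3.133 3.302 -4.194
v 1.898 3.049 -3.438
v 3.134 2.81 -4.357
v 1.9 2.556 -3.6
v 3.301 2.331 -4.245
v 2.067 2.077 -3.489
v 3.57 2.049 -3.902
v 2.335 1.796 -3.145
v 3.837 2.072 -3.458
v 2.603 1.819 -2.701
v 4.002 2.391 -3.082
v 2.767 2.138 -2.326
v 1.68 -0.51 0.166
v 1.5 -1.104 0.818
v 1.003 -0.051 0.398
v 0.823 -0.645 1.049
v 2.857 0.565 1.471
v 2.677 -0.029 2.122
v 2.18 1.024 1.702
v 2 0.43 2.354
f 1 12 6
f 1 6 2
f 1 2 8
f 1 8 11
f 1 11 12
f 2 6 10
f 6 12 5
f 12 11 3
f 11 8 7
f 8 2 9
f 4 10 5
f 4 5 3
f 4 3 7
f 4 7 9
f 4 9 10
f 5 10 6
f 3 5 12
f 7 3 11
f 9 7 8
f 10 9 2
f 14 13 17
f 14 17 15
f 15 17 18
f 15 18 16
f 17 13 19
f 17 19 18
f 18 19 20
f 18 20 16
f 19 13 21
f 19 21 20
f 20 21 22
f 20 22 16
f 21 13 23
f 21 23 22
f 22 23 24
f 22 24 16
f 23 13 25
f 23 25 24
f 24 25 26
f 24 26 16
f 25 13 27
f 25 27 26
f 26 27 28
f 26 28 16
f 27 13 29
f 27 29 28
f 28 29 30
f 28 30 16
f 29 13 31
f 29 31 30
f 30 31 32
f 30 32 16
f 31 13 33
f 31 33 32
f 32 33 34
f 32 34 16
f 33 13 14
f 33 14 34
f 34 14 15
f 34 15 16
f 36 38 35
f 39 36 35
f 35 38 37
f 37 39 35
f 36 42 38
f 40 36 39
f 40 42 36
f 38 42 37
f 41 39 37
f 37 42 41
f 41 40 39
f 42 40 41



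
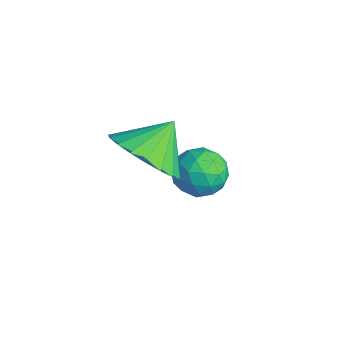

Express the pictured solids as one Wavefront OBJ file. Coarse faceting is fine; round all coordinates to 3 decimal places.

v 1.642 3.527 -2.298
v 2.418 3.453 -2.18
v 1.422 2.647 -1.4
v 2.198 2.573 -1.282
v 1.828 3.237 -1.069
v 1.964 3.78 -1.624
v 1.876 2.32 -1.956
v 2.012 2.863 -2.511
v 2.563 2.707 -1.969
v 2.533 3.273 -1.421
v 1.307 2.827 -2.159
v 1.277 3.393 -1.611
v 2.049 3.567 -2.318
v 1.791 2.533 -1.262
v 1.573 2.923 -1.137
v 2.03 2.88 -1.068
v 1.783 3.759 -1.991
v 2.239 3.716 -1.922
v 1.892 3.589 -1.269
v 1.601 2.384 -1.658
v 2.057 2.341 -1.589
v 1.81 3.22 -2.512
v 2.267 3.177 -2.443
v 1.948 2.511 -2.311
v 2.591 3.085 -2.124
v 2.461 2.568 -1.596
v 2.272 2.419 -1.992
v 2.352 2.739 -2.318
v 2.573 3.418 -1.802
v 2.444 2.901 -1.274
v 2.227 3.291 -1.149
v 2.307 3.611 -1.476
v 2.658 2.98 -1.678
v 1.396 3.199 -2.306
v 1.267 2.682 -1.778
v 1.533 2.489 -2.104
v 1.613 2.809 -2.431
v 1.379 3.532 -1.984
v 1.249 3.015 -1.456
v 1.488 3.361 -1.262
v 1.568 3.681 -1.588
v 1.182 3.12 -1.902
v 3.011 0.995 0.804
v 4.009 0.95 1.186
v 2.749 1.925 1.596
v 4.05 1.244 0.855
v 3.912 1.495 0.515
v 3.618 1.66 0.225
v 3.219 1.709 0.034
v 2.784 1.635 -0.023
v 2.388 1.451 0.063
v 2.1 1.187 0.277
v 1.97 0.891 0.581
v 2.019 0.612 0.925
v 2.241 0.4 1.247
v 2.595 0.29 1.493
v 3.021 0.303 1.619
v 3.446 0.435 1.605
v 3.795 0.664 1.452
f 1 38 17
f 38 12 41
f 17 41 6
f 38 41 17
f 1 17 13
f 17 6 18
f 13 18 2
f 17 18 13
f 1 13 22
f 13 2 23
f 22 23 8
f 13 23 22
f 1 22 34
f 22 8 37
f 34 37 11
f 22 37 34
f 1 34 38
f 34 11 42
f 38 42 12
f 34 42 38
f 2 18 29
f 18 6 32
f 29 32 10
f 18 32 29
f 6 41 19
f 41 12 40
f 19 40 5
f 41 40 19
f 12 42 39
f 42 11 35
f 39 35 3
f 42 35 39
f 11 37 36
f 37 8 24
f 36 24 7
f 37 24 36
f 8 23 28
f 23 2 25
f 28 25 9
f 23 25 28
f 4 30 16
f 30 10 31
f 16 31 5
f 30 31 16
f 4 16 14
f 16 5 15
f 14 15 3
f 16 15 14
f 4 14 21
f 14 3 20
f 21 20 7
f 14 20 21
f 4 21 26
f 21 7 27
f 26 27 9
f 21 27 26
f 4 26 30
f 26 9 33
f 30 33 10
f 26 33 30
f 5 31 19
f 31 10 32
f 19 32 6
f 31 32 19
f 3 15 39
f 15 5 40
f 39 40 12
f 15 40 39
f 7 20 36
f 20 3 35
f 36 35 11
f 20 35 36
f 9 27 28
f 27 7 24
f 28 24 8
f 27 24 28
f 10 33 29
f 33 9 25
f 29 25 2
f 33 25 29
f 44 43 46
f 44 46 45
f 46 43 47
f 46 47 45
f 47 43 48
f 47 48 45
f 48 43 49
f 48 49 45
f 49 43 50
f 49 50 45
f 50 43 51
f 50 51 45
f 51 43 52
f 51 52 45
f 52 43 53
f 52 53 45
f 53 43 54
f 53 54 45
f 54 43 55
f 54 55 45
f 55 43 56
f 55 56 45
f 56 43 57
f 56 57 45
f 57 43 58
f 57 58 45
f 58 43 59
f 58 59 45
f 59 43 44
f 59 44 45



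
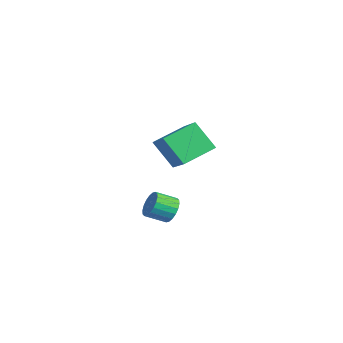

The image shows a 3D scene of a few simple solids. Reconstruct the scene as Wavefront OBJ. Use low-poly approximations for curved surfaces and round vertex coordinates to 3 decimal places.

v 3.184 0.29 -2.953
v 3.578 0.552 -2.371
v 3.51 -0.467 -1.865
v 3.116 -0.73 -2.447
v 3.262 0.617 -2.283
v 3.195 -0.402 -1.777
v 2.932 0.617 -2.327
v 2.864 -0.402 -1.821
v 2.651 0.552 -2.495
v 2.583 -0.467 -1.99
v 2.475 0.435 -2.754
v 2.408 -0.584 -2.249
v 2.441 0.29 -3.053
v 2.373 -0.73 -2.547
v 2.553 0.144 -3.331
v 2.485 -0.875 -2.825
v 2.79 0.027 -3.535
v 2.722 -0.992 -3.029
v 3.105 -0.038 -3.623
v 3.038 -1.057 -3.117
v 3.436 -0.038 -3.579
v 3.368 -1.057 -3.073
v 3.717 0.027 -3.41
v 3.649 -0.992 -2.905
v 3.892 0.144 -3.151
v 3.825 -0.875 -2.646
v 3.927 0.29 -2.853
v 3.859 -0.73 -2.347
v 3.815 0.435 -2.575
v 3.747 -0.584 -2.069
v -1.807 1.09 -0.495
v -2.315 2.832 0.22
v -3.598 0.984 -1.507
v -4.106 2.725 -0.791
v -1.014 1.935 -1.989
v -1.522 3.676 -1.273
v -2.805 1.828 -3
v -3.313 3.57 -2.285
f 2 1 5
f 2 5 3
f 3 5 6
f 3 6 4
f 5 1 7
f 5 7 6
f 6 7 8
f 6 8 4
f 7 1 9
f 7 9 8
f 8 9 10
f 8 10 4
f 9 1 11
f 9 11 10
f 10 11 12
f 10 12 4
f 11 1 13
f 11 13 12
f 12 13 14
f 12 14 4
f 13 1 15
f 13 15 14
f 14 15 16
f 14 16 4
f 15 1 17
f 15 17 16
f 16 17 18
f 16 18 4
f 17 1 19
f 17 19 18
f 18 19 20
f 18 20 4
f 19 1 21
f 19 21 20
f 20 21 22
f 20 22 4
f 21 1 23
f 21 23 22
f 22 23 24
f 22 24 4
f 23 1 25
f 23 25 24
f 24 25 26
f 24 26 4
f 25 1 27
f 25 27 26
f 26 27 28
f 26 28 4
f 27 1 29
f 27 29 28
f 28 29 30
f 28 30 4
f 29 1 2
f 29 2 30
f 30 2 3
f 30 3 4
f 32 34 31
f 35 32 31
f 31 34 33
f 33 35 31
f 32 38 34
f 36 32 35
f 36 38 32
f 34 38 33
f 37 35 33
f 33 38 37
f 37 36 35
f 38 36 37



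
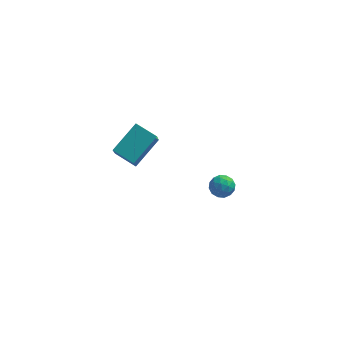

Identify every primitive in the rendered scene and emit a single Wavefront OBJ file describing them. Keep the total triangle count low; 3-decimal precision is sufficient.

v 1.723 -0.262 -3.489
v 2.308 0.082 -3.638
v 1.952 -1.002 -4.302
v 2.537 -0.658 -4.451
v 2.481 -1.006 -3.853
v 2.34 -0.548 -3.351
v 1.92 -0.372 -4.589
v 1.779 0.086 -4.087
v 2.429 0.014 -4.318
v 2.776 -0.378 -3.863
v 1.484 -0.542 -4.077
v 1.831 -0.934 -3.622
v 1.995 -0.025 -3.493
v 2.265 -0.895 -4.447
v 2.232 -1.1 -4.096
v 2.576 -0.898 -4.183
v 2.014 -0.395 -3.323
v 2.358 -0.193 -3.411
v 2.46 -0.833 -3.537
v 1.902 -0.727 -4.529
v 2.246 -0.525 -4.617
v 1.684 -0.022 -3.757
v 2.028 0.18 -3.844
v 1.8 -0.087 -4.403
v 2.41 0.137 -3.98
v 2.545 -0.298 -4.457
v 2.183 -0.129 -4.539
v 2.099 0.14 -4.244
v 2.614 -0.093 -3.712
v 2.749 -0.528 -4.189
v 2.716 -0.733 -3.838
v 2.633 -0.464 -3.543
v 2.686 -0.133 -4.111
v 1.511 -0.392 -3.751
v 1.646 -0.827 -4.228
v 1.627 -0.456 -4.397
v 1.544 -0.187 -4.102
v 1.715 -0.622 -3.483
v 1.85 -1.057 -3.96
v 2.161 -1.06 -3.696
v 2.077 -0.791 -3.401
v 1.574 -0.787 -3.829
v -2.798 -4.031 2.451
v -1.826 -2.824 3.346
v -2.79 -3.183 1.299
v -1.818 -1.976 2.194
v -1.782 -4.564 2.066
v -0.81 -3.357 2.961
v -1.774 -3.716 0.914
v -0.802 -2.509 1.809
f 1 38 17
f 38 12 41
f 17 41 6
f 38 41 17
f 1 17 13
f 17 6 18
f 13 18 2
f 17 18 13
f 1 13 22
f 13 2 23
f 22 23 8
f 13 23 22
f 1 22 34
f 22 8 37
f 34 37 11
f 22 37 34
f 1 34 38
f 34 11 42
f 38 42 12
f 34 42 38
f 2 18 29
f 18 6 32
f 29 32 10
f 18 32 29
f 6 41 19
f 41 12 40
f 19 40 5
f 41 40 19
f 12 42 39
f 42 11 35
f 39 35 3
f 42 35 39
f 11 37 36
f 37 8 24
f 36 24 7
f 37 24 36
f 8 23 28
f 23 2 25
f 28 25 9
f 23 25 28
f 4 30 16
f 30 10 31
f 16 31 5
f 30 31 16
f 4 16 14
f 16 5 15
f 14 15 3
f 16 15 14
f 4 14 21
f 14 3 20
f 21 20 7
f 14 20 21
f 4 21 26
f 21 7 27
f 26 27 9
f 21 27 26
f 4 26 30
f 26 9 33
f 30 33 10
f 26 33 30
f 5 31 19
f 31 10 32
f 19 32 6
f 31 32 19
f 3 15 39
f 15 5 40
f 39 40 12
f 15 40 39
f 7 20 36
f 20 3 35
f 36 35 11
f 20 35 36
f 9 27 28
f 27 7 24
f 28 24 8
f 27 24 28
f 10 33 29
f 33 9 25
f 29 25 2
f 33 25 29
f 44 46 43
f 47 44 43
f 43 46 45
f 45 47 43
f 44 50 46
f 48 44 47
f 48 50 44
f 46 50 45
f 49 47 45
f 45 50 49
f 49 48 47
f 50 48 49



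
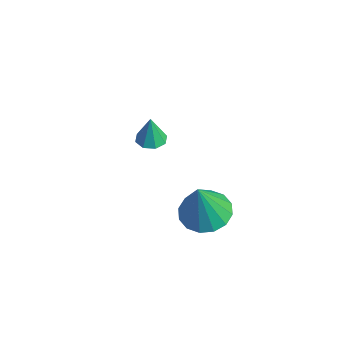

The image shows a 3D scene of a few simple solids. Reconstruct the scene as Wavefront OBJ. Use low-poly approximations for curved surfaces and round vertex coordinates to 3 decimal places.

v 3.833 3.098 1.291
v 4.488 3.767 1.369
v 4.107 2.622 3.069
v 4.071 3.985 1.492
v 3.589 3.965 1.561
v 3.173 3.712 1.557
v 2.934 3.295 1.483
v 2.936 2.825 1.357
v 3.178 2.428 1.213
v 3.595 2.211 1.091
v 4.076 2.231 1.022
v 4.492 2.483 1.025
v 4.732 2.9 1.1
v 4.73 3.37 1.226
v -0.449 3.414 1.475
v -0.148 2.918 1.459
v -0.431 3.386 2.665
v 0.115 3.276 1.464
v 0.047 3.715 1.475
v -0.31 3.977 1.487
v -0.749 3.91 1.491
v -1.012 3.552 1.487
v -0.945 3.114 1.475
v -0.587 2.851 1.464
f 2 1 4
f 2 4 3
f 4 1 5
f 4 5 3
f 5 1 6
f 5 6 3
f 6 1 7
f 6 7 3
f 7 1 8
f 7 8 3
f 8 1 9
f 8 9 3
f 9 1 10
f 9 10 3
f 10 1 11
f 10 11 3
f 11 1 12
f 11 12 3
f 12 1 13
f 12 13 3
f 13 1 14
f 13 14 3
f 14 1 2
f 14 2 3
f 16 15 18
f 16 18 17
f 18 15 19
f 18 19 17
f 19 15 20
f 19 20 17
f 20 15 21
f 20 21 17
f 21 15 22
f 21 22 17
f 22 15 23
f 22 23 17
f 23 15 24
f 23 24 17
f 24 15 16
f 24 16 17



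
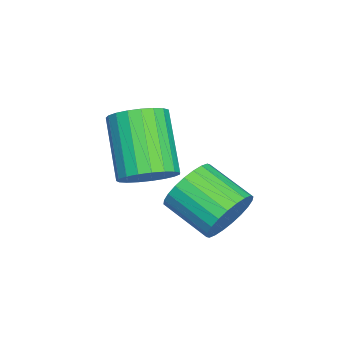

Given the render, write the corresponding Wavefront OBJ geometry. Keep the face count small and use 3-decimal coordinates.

v 2.201 1.664 0.808
v 2.797 1.55 1.329
v 1.495 0.982 2.694
v 0.899 1.096 2.172
v 2.717 1.868 1.385
v 1.414 1.3 2.749
v 2.547 2.151 1.341
v 1.244 1.582 2.705
v 2.317 2.349 1.204
v 1.015 1.781 2.568
v 2.068 2.43 0.999
v 0.765 1.861 2.364
v 1.841 2.377 0.761
v 0.539 1.809 2.126
v 1.677 2.202 0.531
v 0.375 1.633 1.896
v 1.604 1.933 0.349
v 0.301 1.365 1.713
v 1.633 1.618 0.246
v 0.331 1.05 1.611
v 1.761 1.311 0.241
v 0.459 0.743 1.605
v 1.965 1.065 0.333
v 0.663 0.497 1.697
v 2.21 0.923 0.507
v 0.908 0.354 1.872
v 2.454 0.909 0.734
v 1.151 0.34 2.098
v 2.653 1.025 0.973
v 1.351 0.457 2.337
v 2.775 1.252 1.184
v 1.472 0.683 2.548
v 3.609 3.963 0.766
v 3.895 3.525 0.147
v 3.297 2.36 0.695
v 3.011 2.797 1.314
v 4.132 3.501 0.355
v 3.534 2.335 0.903
v 4.29 3.547 0.625
v 3.692 2.382 1.173
v 4.344 3.656 0.917
v 3.745 2.491 1.465
v 4.286 3.812 1.185
v 3.687 2.647 1.733
v 4.125 3.991 1.39
v 3.527 2.826 1.938
v 3.885 4.166 1.5
v 3.287 3.001 2.048
v 3.604 4.31 1.498
v 3.006 3.144 2.046
v 3.323 4.4 1.385
v 2.725 3.235 1.933
v 3.086 4.425 1.177
v 2.488 3.259 1.725
v 2.928 4.378 0.907
v 2.33 3.213 1.455
v 2.875 4.269 0.615
v 2.276 3.104 1.163
v 2.933 4.113 0.347
v 2.334 2.948 0.895
v 3.093 3.934 0.142
v 2.495 2.769 0.69
v 3.333 3.759 0.032
v 2.735 2.594 0.58
v 3.614 3.616 0.034
v 3.016 2.45 0.582
f 2 1 5
f 2 5 3
f 3 5 6
f 3 6 4
f 5 1 7
f 5 7 6
f 6 7 8
f 6 8 4
f 7 1 9
f 7 9 8
f 8 9 10
f 8 10 4
f 9 1 11
f 9 11 10
f 10 11 12
f 10 12 4
f 11 1 13
f 11 13 12
f 12 13 14
f 12 14 4
f 13 1 15
f 13 15 14
f 14 15 16
f 14 16 4
f 15 1 17
f 15 17 16
f 16 17 18
f 16 18 4
f 17 1 19
f 17 19 18
f 18 19 20
f 18 20 4
f 19 1 21
f 19 21 20
f 20 21 22
f 20 22 4
f 21 1 23
f 21 23 22
f 22 23 24
f 22 24 4
f 23 1 25
f 23 25 24
f 24 25 26
f 24 26 4
f 25 1 27
f 25 27 26
f 26 27 28
f 26 28 4
f 27 1 29
f 27 29 28
f 28 29 30
f 28 30 4
f 29 1 31
f 29 31 30
f 30 31 32
f 30 32 4
f 31 1 2
f 31 2 32
f 32 2 3
f 32 3 4
f 34 33 37
f 34 37 35
f 35 37 38
f 35 38 36
f 37 33 39
f 37 39 38
f 38 39 40
f 38 40 36
f 39 33 41
f 39 41 40
f 40 41 42
f 40 42 36
f 41 33 43
f 41 43 42
f 42 43 44
f 42 44 36
f 43 33 45
f 43 45 44
f 44 45 46
f 44 46 36
f 45 33 47
f 45 47 46
f 46 47 48
f 46 48 36
f 47 33 49
f 47 49 48
f 48 49 50
f 48 50 36
f 49 33 51
f 49 51 50
f 50 51 52
f 50 52 36
f 51 33 53
f 51 53 52
f 52 53 54
f 52 54 36
f 53 33 55
f 53 55 54
f 54 55 56
f 54 56 36
f 55 33 57
f 55 57 56
f 56 57 58
f 56 58 36
f 57 33 59
f 57 59 58
f 58 59 60
f 58 60 36
f 59 33 61
f 59 61 60
f 60 61 62
f 60 62 36
f 61 33 63
f 61 63 62
f 62 63 64
f 62 64 36
f 63 33 65
f 63 65 64
f 64 65 66
f 64 66 36
f 65 33 34
f 65 34 66
f 66 34 35
f 66 35 36



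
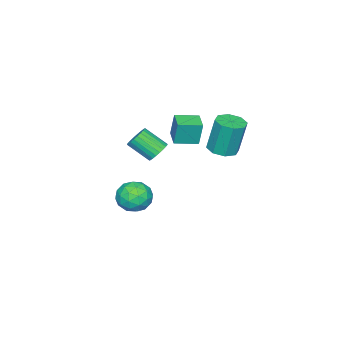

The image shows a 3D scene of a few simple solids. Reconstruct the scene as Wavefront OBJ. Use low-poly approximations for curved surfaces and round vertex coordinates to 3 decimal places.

v -2.453 -0.203 -0.772
v -2.482 0.014 0.57
v -1.673 0.523 -0.873
v -1.702 0.74 0.469
v -1.598 -1.1 -0.609
v -1.627 -0.883 0.733
v -0.818 -0.374 -0.71
v -0.847 -0.157 0.632
v 0.638 3.349 0.895
v 1.228 3.859 0.857
v 1.051 4.2 2.728
v 0.462 3.691 2.765
v 0.697 4.115 0.76
v 0.521 4.457 2.631
v 0.132 3.923 0.742
v -0.044 4.265 2.613
v -0.136 3.395 0.813
v -0.313 3.736 2.684
v 0.049 2.84 0.932
v -0.128 3.181 2.803
v 0.579 2.583 1.029
v 0.403 2.925 2.9
v 1.144 2.775 1.047
v 0.968 3.117 2.918
v 1.413 3.304 0.976
v 1.236 3.645 2.847
v 3.714 1.864 1.7
v 4.32 1.986 1.656
v 4.592 0.938 2.495
v 3.986 0.816 2.54
v 4.259 2.122 1.846
v 4.531 1.074 2.685
v 4.114 2.219 2.014
v 4.386 1.171 2.853
v 3.909 2.262 2.134
v 4.181 1.214 2.974
v 3.674 2.244 2.188
v 3.946 1.197 3.028
v 3.445 2.169 2.168
v 3.717 1.121 3.008
v 3.257 2.047 2.077
v 3.529 0.999 2.916
v 3.138 1.897 1.928
v 3.41 0.849 2.768
v 3.108 1.742 1.745
v 3.38 0.694 2.584
v 3.169 1.606 1.555
v 3.441 0.558 2.394
v 3.314 1.509 1.387
v 3.586 0.461 2.226
v 3.519 1.466 1.266
v 3.791 0.418 2.106
v 3.754 1.483 1.212
v 4.026 0.436 2.052
v 3.983 1.559 1.232
v 4.255 0.511 2.072
v 4.171 1.681 1.324
v 4.443 0.633 2.163
v 4.29 1.831 1.472
v 4.562 0.783 2.312
v 1.125 -0.604 -3.772
v 1.589 -1.354 -3.325
v 0.291 -1.646 -4.655
v 0.755 -2.396 -4.208
v 0.112 -1.84 -3.702
v 0.627 -1.197 -3.157
v 1.253 -1.803 -4.823
v 1.768 -1.16 -4.278
v 1.667 -2.095 -3.975
v 0.963 -2.118 -3.282
v 0.917 -0.882 -4.698
v 0.213 -0.905 -4.005
v 1.43 -0.888 -3.471
v 0.45 -2.112 -4.509
v 0.072 -1.786 -4.212
v 0.345 -2.226 -3.949
v 0.865 -0.795 -3.372
v 1.138 -1.236 -3.11
v 0.27 -1.522 -3.331
v 0.742 -1.764 -4.87
v 1.015 -2.205 -4.608
v 1.535 -0.774 -4.031
v 1.808 -1.214 -3.768
v 1.61 -1.478 -4.649
v 1.749 -1.764 -3.59
v 1.259 -2.376 -4.109
v 1.551 -2.028 -4.471
v 1.854 -1.65 -4.15
v 1.335 -1.778 -3.183
v 0.845 -2.39 -3.702
v 0.467 -2.063 -3.405
v 0.77 -1.685 -3.084
v 1.381 -2.213 -3.565
v 1.035 -0.61 -4.278
v 0.545 -1.222 -4.797
v 1.11 -1.315 -4.896
v 1.413 -0.937 -4.575
v 0.621 -0.624 -3.871
v 0.131 -1.236 -4.39
v 0.026 -1.35 -3.83
v 0.329 -0.972 -3.509
v 0.499 -0.787 -4.415
f 2 4 1
f 5 2 1
f 1 4 3
f 3 5 1
f 2 8 4
f 6 2 5
f 6 8 2
f 4 8 3
f 7 5 3
f 3 8 7
f 7 6 5
f 8 6 7
f 10 9 13
f 10 13 11
f 11 13 14
f 11 14 12
f 13 9 15
f 13 15 14
f 14 15 16
f 14 16 12
f 15 9 17
f 15 17 16
f 16 17 18
f 16 18 12
f 17 9 19
f 17 19 18
f 18 19 20
f 18 20 12
f 19 9 21
f 19 21 20
f 20 21 22
f 20 22 12
f 21 9 23
f 21 23 22
f 22 23 24
f 22 24 12
f 23 9 25
f 23 25 24
f 24 25 26
f 24 26 12
f 25 9 10
f 25 10 26
f 26 10 11
f 26 11 12
f 28 27 31
f 28 31 29
f 29 31 32
f 29 32 30
f 31 27 33
f 31 33 32
f 32 33 34
f 32 34 30
f 33 27 35
f 33 35 34
f 34 35 36
f 34 36 30
f 35 27 37
f 35 37 36
f 36 37 38
f 36 38 30
f 37 27 39
f 37 39 38
f 38 39 40
f 38 40 30
f 39 27 41
f 39 41 40
f 40 41 42
f 40 42 30
f 41 27 43
f 41 43 42
f 42 43 44
f 42 44 30
f 43 27 45
f 43 45 44
f 44 45 46
f 44 46 30
f 45 27 47
f 45 47 46
f 46 47 48
f 46 48 30
f 47 27 49
f 47 49 48
f 48 49 50
f 48 50 30
f 49 27 51
f 49 51 50
f 50 51 52
f 50 52 30
f 51 27 53
f 51 53 52
f 52 53 54
f 52 54 30
f 53 27 55
f 53 55 54
f 54 55 56
f 54 56 30
f 55 27 57
f 55 57 56
f 56 57 58
f 56 58 30
f 57 27 59
f 57 59 58
f 58 59 60
f 58 60 30
f 59 27 28
f 59 28 60
f 60 28 29
f 60 29 30
f 61 98 77
f 98 72 101
f 77 101 66
f 98 101 77
f 61 77 73
f 77 66 78
f 73 78 62
f 77 78 73
f 61 73 82
f 73 62 83
f 82 83 68
f 73 83 82
f 61 82 94
f 82 68 97
f 94 97 71
f 82 97 94
f 61 94 98
f 94 71 102
f 98 102 72
f 94 102 98
f 62 78 89
f 78 66 92
f 89 92 70
f 78 92 89
f 66 101 79
f 101 72 100
f 79 100 65
f 101 100 79
f 72 102 99
f 102 71 95
f 99 95 63
f 102 95 99
f 71 97 96
f 97 68 84
f 96 84 67
f 97 84 96
f 68 83 88
f 83 62 85
f 88 85 69
f 83 85 88
f 64 90 76
f 90 70 91
f 76 91 65
f 90 91 76
f 64 76 74
f 76 65 75
f 74 75 63
f 76 75 74
f 64 74 81
f 74 63 80
f 81 80 67
f 74 80 81
f 64 81 86
f 81 67 87
f 86 87 69
f 81 87 86
f 64 86 90
f 86 69 93
f 90 93 70
f 86 93 90
f 65 91 79
f 91 70 92
f 79 92 66
f 91 92 79
f 63 75 99
f 75 65 100
f 99 100 72
f 75 100 99
f 67 80 96
f 80 63 95
f 96 95 71
f 80 95 96
f 69 87 88
f 87 67 84
f 88 84 68
f 87 84 88
f 70 93 89
f 93 69 85
f 89 85 62
f 93 85 89



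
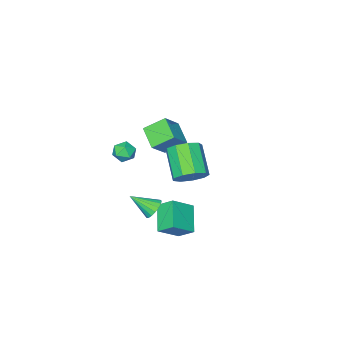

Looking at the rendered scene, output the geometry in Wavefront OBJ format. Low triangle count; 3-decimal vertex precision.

v -3.489 -2.743 -0.471
v -3.91 -3.991 0.225
v -2.393 -2.537 0.562
v -2.814 -3.786 1.257
v -2.566 -3.514 -1.297
v -2.987 -4.763 -0.602
v -1.47 -3.309 -0.265
v -1.891 -4.557 0.431
v 0.545 -0.4 -2.269
v 0.215 0.464 -1.57
v -0.674 -0.157 -3.144
v -1.004 0.707 -2.444
v 1.464 0.733 -3.236
v 1.134 1.597 -2.536
v 0.245 0.976 -4.11
v -0.085 1.84 -3.411
v -0.216 -3.078 0.359
v 0.412 -3.219 0.694
v 0.088 -3.801 -0.514
v 0.716 -3.942 -0.179
v 0.092 -4.181 0.104
v -0.096 -3.734 0.643
v 0.596 -3.286 -0.463
v 0.408 -2.839 0.076
v 0.914 -3.347 0.186
v 0.602 -3.901 0.537
v -0.102 -3.119 -0.357
v -0.414 -3.673 -0.006
v 1.429 3.326 2.511
v 2.078 2.721 2.2
v 1.421 1.39 3.418
v 0.771 1.994 3.729
v 2.311 3.059 2.695
v 1.654 1.727 3.913
v 2.131 3.521 3.104
v 1.474 2.19 4.322
v 1.623 3.892 3.236
v 0.966 2.561 4.453
v 1.023 3.998 3.028
v 0.366 2.667 4.246
v 0.614 3.789 2.579
v -0.043 2.458 3.796
v 0.585 3.364 2.098
v -0.072 2.032 3.315
v 0.951 2.92 1.81
v 0.294 1.589 3.028
v 1.541 2.666 1.851
v 0.884 1.335 3.068
v 1.634 0.661 -1.417
v 2.197 0.912 -1.681
v 2.466 -0.281 -0.543
v 2.141 1.099 -1.426
v 1.969 1.186 -1.17
v 1.72 1.152 -0.97
v 1.452 1.005 -0.873
v 1.226 0.78 -0.9
v 1.093 0.527 -1.046
v 1.084 0.305 -1.277
v 1.202 0.164 -1.54
v 1.418 0.137 -1.775
v 1.684 0.23 -1.928
v 1.939 0.421 -1.964
v 2.124 0.668 -1.875
f 2 4 1
f 5 2 1
f 1 4 3
f 3 5 1
f 2 8 4
f 6 2 5
f 6 8 2
f 4 8 3
f 7 5 3
f 3 8 7
f 7 6 5
f 8 6 7
f 10 12 9
f 13 10 9
f 9 12 11
f 11 13 9
f 10 16 12
f 14 10 13
f 14 16 10
f 12 16 11
f 15 13 11
f 11 16 15
f 15 14 13
f 16 14 15
f 17 28 22
f 17 22 18
f 17 18 24
f 17 24 27
f 17 27 28
f 18 22 26
f 22 28 21
f 28 27 19
f 27 24 23
f 24 18 25
f 20 26 21
f 20 21 19
f 20 19 23
f 20 23 25
f 20 25 26
f 21 26 22
f 19 21 28
f 23 19 27
f 25 23 24
f 26 25 18
f 30 29 33
f 30 33 31
f 31 33 34
f 31 34 32
f 33 29 35
f 33 35 34
f 34 35 36
f 34 36 32
f 35 29 37
f 35 37 36
f 36 37 38
f 36 38 32
f 37 29 39
f 37 39 38
f 38 39 40
f 38 40 32
f 39 29 41
f 39 41 40
f 40 41 42
f 40 42 32
f 41 29 43
f 41 43 42
f 42 43 44
f 42 44 32
f 43 29 45
f 43 45 44
f 44 45 46
f 44 46 32
f 45 29 47
f 45 47 46
f 46 47 48
f 46 48 32
f 47 29 30
f 47 30 48
f 48 30 31
f 48 31 32
f 50 49 52
f 50 52 51
f 52 49 53
f 52 53 51
f 53 49 54
f 53 54 51
f 54 49 55
f 54 55 51
f 55 49 56
f 55 56 51
f 56 49 57
f 56 57 51
f 57 49 58
f 57 58 51
f 58 49 59
f 58 59 51
f 59 49 60
f 59 60 51
f 60 49 61
f 60 61 51
f 61 49 62
f 61 62 51
f 62 49 63
f 62 63 51
f 63 49 50
f 63 50 51



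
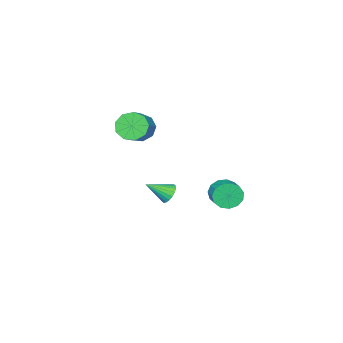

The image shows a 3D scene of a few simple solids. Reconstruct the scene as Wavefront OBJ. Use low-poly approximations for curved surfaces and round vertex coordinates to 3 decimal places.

v -3.522 -0.652 -4.299
v -2.993 -0.622 -4.857
v -2.478 -1.628 -3.361
v -2.914 -0.351 -4.663
v -2.956 -0.14 -4.397
v -3.11 -0.03 -4.111
v -3.346 -0.043 -3.862
v -3.617 -0.177 -3.701
v -3.869 -0.405 -3.657
v -4.052 -0.682 -3.741
v -4.131 -0.954 -3.935
v -4.089 -1.165 -4.202
v -3.935 -1.275 -4.487
v -3.699 -1.261 -4.736
v -3.428 -1.127 -4.898
v -3.176 -0.899 -4.941
v -3.572 3.514 -2.564
v -3.028 3.381 -3.356
v -2.304 4.272 -3.008
v -2.848 4.406 -2.216
v -3.411 3.746 -3.492
v -2.687 4.637 -3.144
v -3.846 4.037 -3.334
v -3.122 4.929 -2.986
v -4.194 4.163 -2.931
v -3.469 5.054 -2.583
v -4.344 4.082 -2.412
v -3.62 4.973 -2.064
v -4.249 3.821 -1.941
v -3.525 4.713 -1.593
v -3.939 3.463 -1.668
v -3.215 4.354 -1.32
v -3.513 3.121 -1.679
v -2.789 4.012 -1.331
v -3.106 2.904 -1.972
v -2.381 3.795 -1.624
v -2.846 2.881 -2.452
v -2.122 3.772 -2.104
v -2.817 3.059 -2.968
v -2.093 3.95 -2.62
v -0.176 -0.146 3.163
v 0.421 -0.245 2.33
v 1.733 0.308 3.203
v 1.136 0.406 4.037
v 0.137 0.4 2.348
v 1.449 0.952 3.221
v -0.293 0.789 2.748
v 1.019 1.341 3.621
v -0.668 0.741 3.342
v 0.643 1.293 4.215
v -0.813 0.277 3.852
v 0.498 0.83 4.726
v -0.66 -0.384 4.041
v 0.652 0.168 4.914
v -0.28 -0.934 3.818
v 1.031 -0.382 4.692
v 0.149 -1.116 3.289
v 1.46 -0.563 4.163
v 0.426 -0.843 2.701
v 1.737 -0.291 3.575
f 2 1 4
f 2 4 3
f 4 1 5
f 4 5 3
f 5 1 6
f 5 6 3
f 6 1 7
f 6 7 3
f 7 1 8
f 7 8 3
f 8 1 9
f 8 9 3
f 9 1 10
f 9 10 3
f 10 1 11
f 10 11 3
f 11 1 12
f 11 12 3
f 12 1 13
f 12 13 3
f 13 1 14
f 13 14 3
f 14 1 15
f 14 15 3
f 15 1 16
f 15 16 3
f 16 1 2
f 16 2 3
f 18 17 21
f 18 21 19
f 19 21 22
f 19 22 20
f 21 17 23
f 21 23 22
f 22 23 24
f 22 24 20
f 23 17 25
f 23 25 24
f 24 25 26
f 24 26 20
f 25 17 27
f 25 27 26
f 26 27 28
f 26 28 20
f 27 17 29
f 27 29 28
f 28 29 30
f 28 30 20
f 29 17 31
f 29 31 30
f 30 31 32
f 30 32 20
f 31 17 33
f 31 33 32
f 32 33 34
f 32 34 20
f 33 17 35
f 33 35 34
f 34 35 36
f 34 36 20
f 35 17 37
f 35 37 36
f 36 37 38
f 36 38 20
f 37 17 39
f 37 39 38
f 38 39 40
f 38 40 20
f 39 17 18
f 39 18 40
f 40 18 19
f 40 19 20
f 42 41 45
f 42 45 43
f 43 45 46
f 43 46 44
f 45 41 47
f 45 47 46
f 46 47 48
f 46 48 44
f 47 41 49
f 47 49 48
f 48 49 50
f 48 50 44
f 49 41 51
f 49 51 50
f 50 51 52
f 50 52 44
f 51 41 53
f 51 53 52
f 52 53 54
f 52 54 44
f 53 41 55
f 53 55 54
f 54 55 56
f 54 56 44
f 55 41 57
f 55 57 56
f 56 57 58
f 56 58 44
f 57 41 59
f 57 59 58
f 58 59 60
f 58 60 44
f 59 41 42
f 59 42 60
f 60 42 43
f 60 43 44

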